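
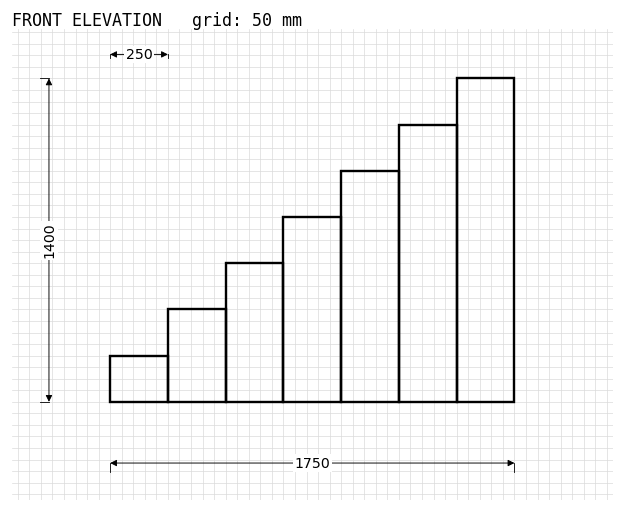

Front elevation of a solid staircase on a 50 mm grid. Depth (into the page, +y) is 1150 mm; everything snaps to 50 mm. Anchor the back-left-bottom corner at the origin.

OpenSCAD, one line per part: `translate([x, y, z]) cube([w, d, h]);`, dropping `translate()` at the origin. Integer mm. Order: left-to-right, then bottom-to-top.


cube([250, 1150, 200]);
translate([250, 0, 0]) cube([250, 1150, 400]);
translate([500, 0, 0]) cube([250, 1150, 600]);
translate([750, 0, 0]) cube([250, 1150, 800]);
translate([1000, 0, 0]) cube([250, 1150, 1000]);
translate([1250, 0, 0]) cube([250, 1150, 1200]);
translate([1500, 0, 0]) cube([250, 1150, 1400]);


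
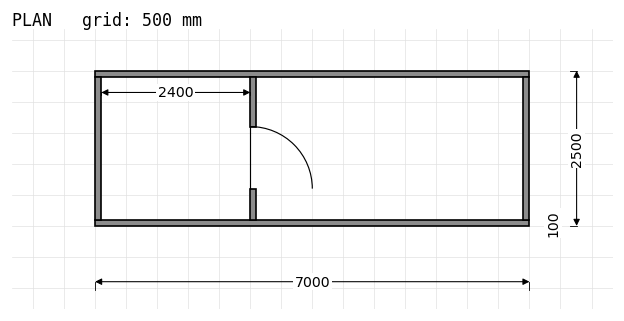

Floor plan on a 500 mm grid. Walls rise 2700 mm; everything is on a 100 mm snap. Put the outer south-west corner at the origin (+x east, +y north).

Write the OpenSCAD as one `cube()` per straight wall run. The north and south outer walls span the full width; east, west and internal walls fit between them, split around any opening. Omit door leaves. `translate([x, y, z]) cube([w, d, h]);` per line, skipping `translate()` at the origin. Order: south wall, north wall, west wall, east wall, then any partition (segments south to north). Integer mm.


cube([7000, 100, 2700]);
translate([0, 2400, 0]) cube([7000, 100, 2700]);
translate([0, 100, 0]) cube([100, 2300, 2700]);
translate([6900, 100, 0]) cube([100, 2300, 2700]);
translate([2500, 100, 0]) cube([100, 500, 2700]);
translate([2500, 1600, 0]) cube([100, 800, 2700]);


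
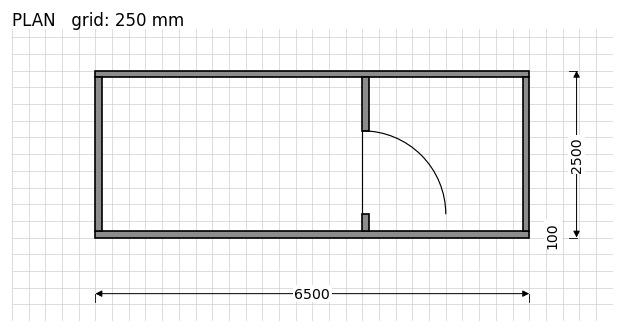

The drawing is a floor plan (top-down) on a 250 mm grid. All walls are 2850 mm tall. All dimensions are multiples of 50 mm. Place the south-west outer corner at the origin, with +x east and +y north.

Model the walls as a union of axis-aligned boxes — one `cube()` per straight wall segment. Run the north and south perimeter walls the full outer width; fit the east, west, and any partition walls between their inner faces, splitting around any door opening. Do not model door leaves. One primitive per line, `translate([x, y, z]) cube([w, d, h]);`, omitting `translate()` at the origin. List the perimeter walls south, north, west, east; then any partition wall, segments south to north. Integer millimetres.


cube([6500, 100, 2850]);
translate([0, 2400, 0]) cube([6500, 100, 2850]);
translate([0, 100, 0]) cube([100, 2300, 2850]);
translate([6400, 100, 0]) cube([100, 2300, 2850]);
translate([4000, 100, 0]) cube([100, 250, 2850]);
translate([4000, 1600, 0]) cube([100, 800, 2850]);


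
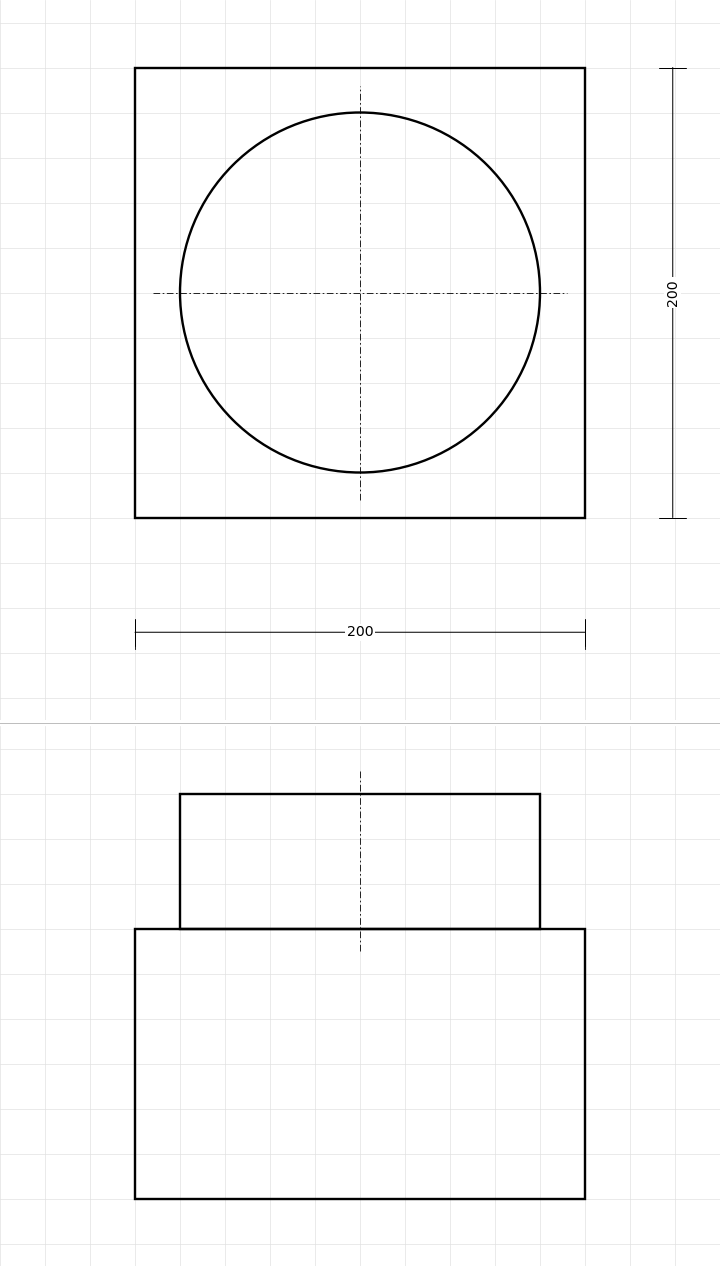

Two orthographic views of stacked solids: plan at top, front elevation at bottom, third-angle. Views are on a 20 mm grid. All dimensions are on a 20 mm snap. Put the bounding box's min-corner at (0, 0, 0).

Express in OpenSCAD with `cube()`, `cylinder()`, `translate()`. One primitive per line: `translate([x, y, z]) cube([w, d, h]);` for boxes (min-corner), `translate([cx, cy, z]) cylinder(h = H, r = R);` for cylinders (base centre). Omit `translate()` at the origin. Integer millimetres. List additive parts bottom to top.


cube([200, 200, 120]);
translate([100, 100, 120]) cylinder(h = 60, r = 80);


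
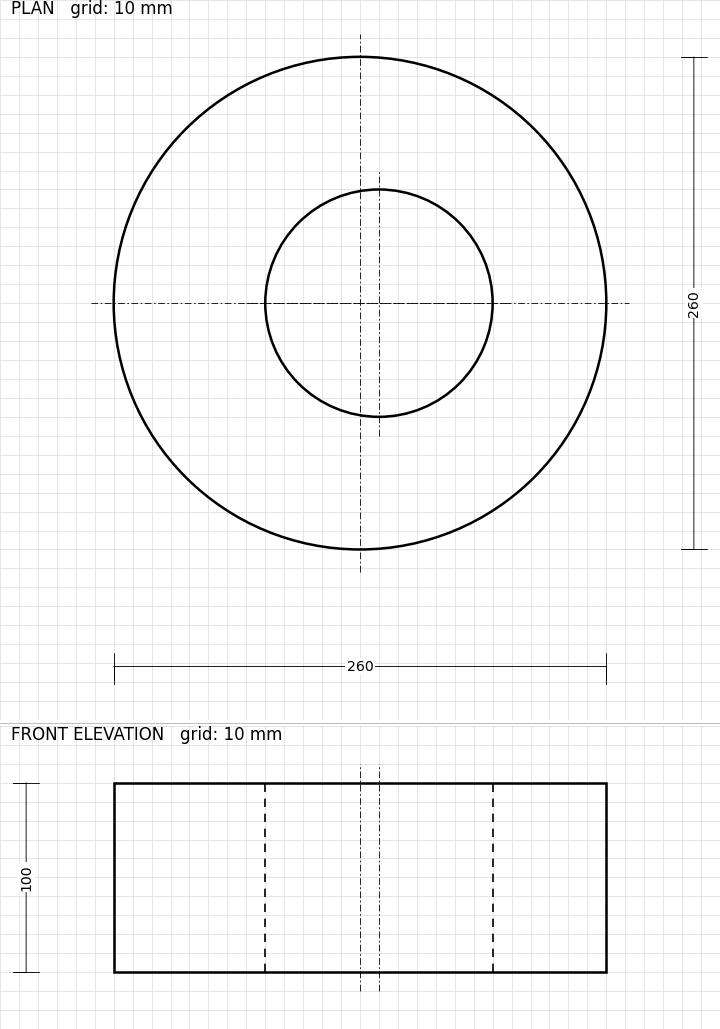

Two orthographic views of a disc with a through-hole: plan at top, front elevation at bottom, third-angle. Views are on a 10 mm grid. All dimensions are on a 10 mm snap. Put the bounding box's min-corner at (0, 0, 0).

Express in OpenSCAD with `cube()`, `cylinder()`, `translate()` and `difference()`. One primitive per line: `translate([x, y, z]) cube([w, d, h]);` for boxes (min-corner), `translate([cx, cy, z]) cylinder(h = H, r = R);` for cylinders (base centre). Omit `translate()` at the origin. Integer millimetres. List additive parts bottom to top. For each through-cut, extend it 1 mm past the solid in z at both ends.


difference() {
  translate([130, 130, 0]) cylinder(h = 100, r = 130);
  translate([140, 130, -1]) cylinder(h = 102, r = 60);
}


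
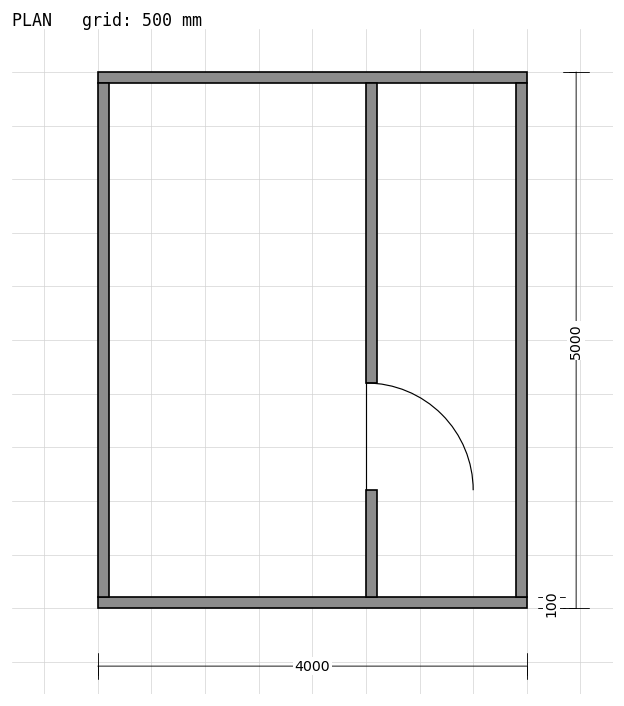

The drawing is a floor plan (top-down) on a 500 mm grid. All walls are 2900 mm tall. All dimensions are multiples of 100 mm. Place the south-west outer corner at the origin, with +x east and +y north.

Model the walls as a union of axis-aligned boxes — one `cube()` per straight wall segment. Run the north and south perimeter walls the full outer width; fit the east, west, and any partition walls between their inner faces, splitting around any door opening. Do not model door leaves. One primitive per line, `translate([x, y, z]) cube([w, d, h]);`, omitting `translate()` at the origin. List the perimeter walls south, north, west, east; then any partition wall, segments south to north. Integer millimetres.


cube([4000, 100, 2900]);
translate([0, 4900, 0]) cube([4000, 100, 2900]);
translate([0, 100, 0]) cube([100, 4800, 2900]);
translate([3900, 100, 0]) cube([100, 4800, 2900]);
translate([2500, 100, 0]) cube([100, 1000, 2900]);
translate([2500, 2100, 0]) cube([100, 2800, 2900]);


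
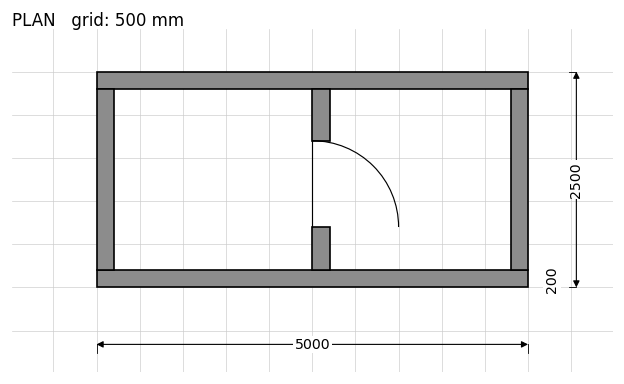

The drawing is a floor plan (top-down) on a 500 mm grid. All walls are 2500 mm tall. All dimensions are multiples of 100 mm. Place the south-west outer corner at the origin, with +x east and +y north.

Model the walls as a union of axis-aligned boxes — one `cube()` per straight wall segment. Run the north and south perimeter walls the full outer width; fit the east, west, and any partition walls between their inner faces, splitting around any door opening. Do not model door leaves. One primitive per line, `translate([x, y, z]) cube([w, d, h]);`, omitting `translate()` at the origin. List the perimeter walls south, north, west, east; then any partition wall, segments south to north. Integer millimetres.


cube([5000, 200, 2500]);
translate([0, 2300, 0]) cube([5000, 200, 2500]);
translate([0, 200, 0]) cube([200, 2100, 2500]);
translate([4800, 200, 0]) cube([200, 2100, 2500]);
translate([2500, 200, 0]) cube([200, 500, 2500]);
translate([2500, 1700, 0]) cube([200, 600, 2500]);


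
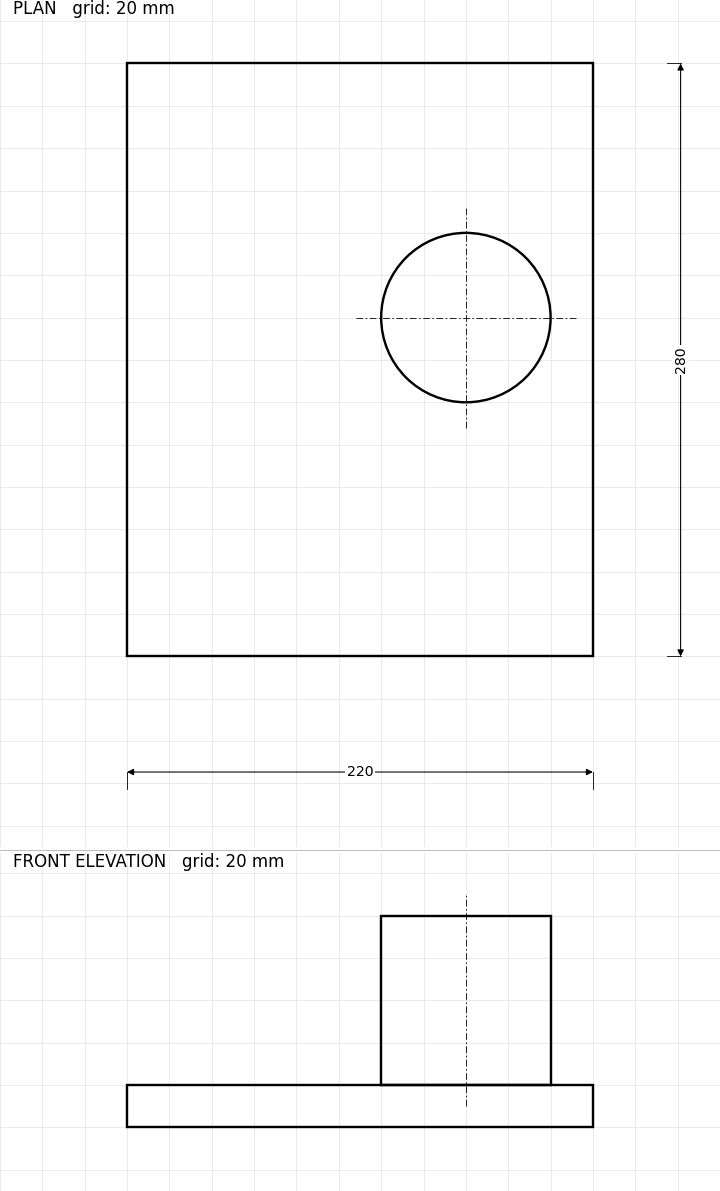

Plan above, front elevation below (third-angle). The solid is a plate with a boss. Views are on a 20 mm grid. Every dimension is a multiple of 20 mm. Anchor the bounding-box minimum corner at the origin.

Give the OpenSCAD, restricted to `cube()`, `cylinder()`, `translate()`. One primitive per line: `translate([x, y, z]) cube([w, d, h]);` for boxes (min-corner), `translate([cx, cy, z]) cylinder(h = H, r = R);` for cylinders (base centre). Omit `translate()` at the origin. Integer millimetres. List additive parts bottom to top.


cube([220, 280, 20]);
translate([160, 160, 20]) cylinder(h = 80, r = 40);


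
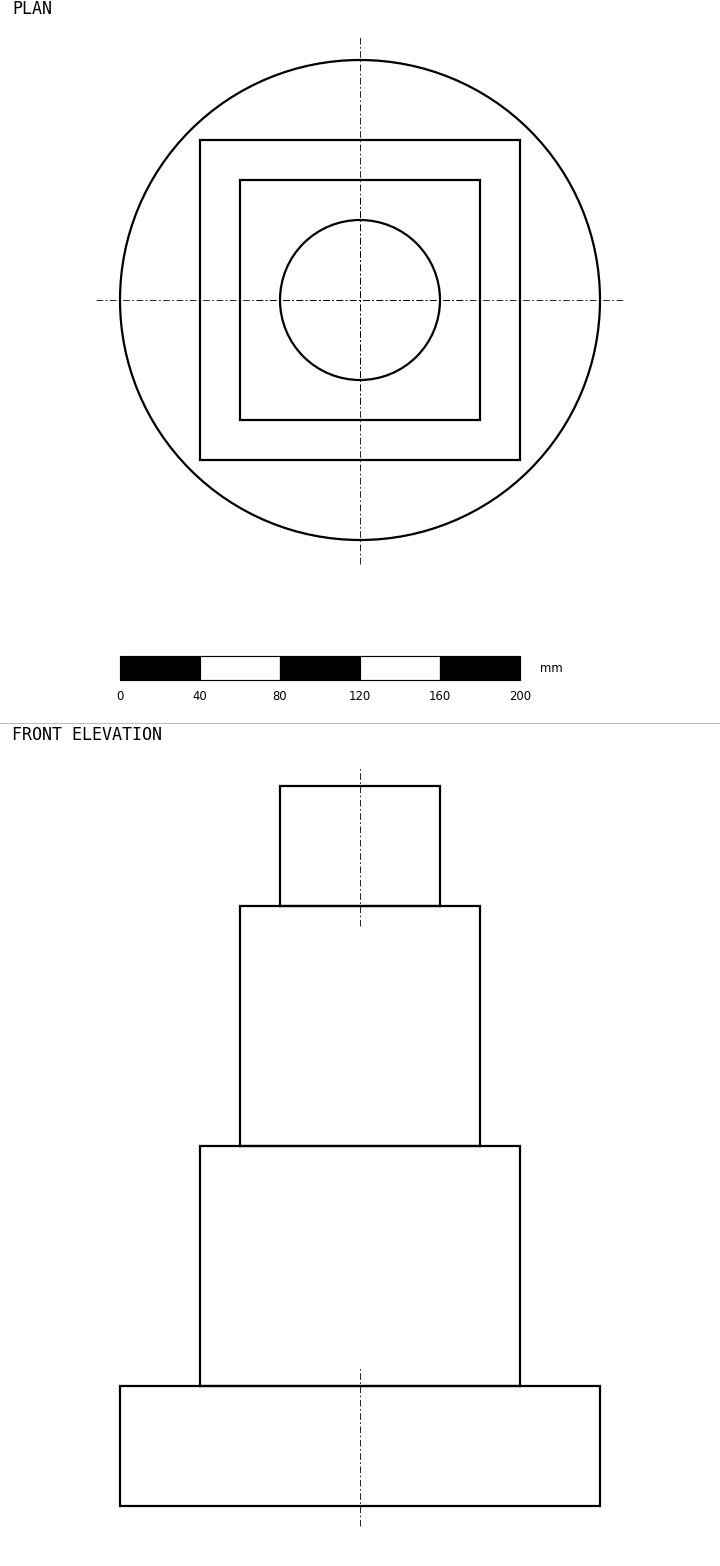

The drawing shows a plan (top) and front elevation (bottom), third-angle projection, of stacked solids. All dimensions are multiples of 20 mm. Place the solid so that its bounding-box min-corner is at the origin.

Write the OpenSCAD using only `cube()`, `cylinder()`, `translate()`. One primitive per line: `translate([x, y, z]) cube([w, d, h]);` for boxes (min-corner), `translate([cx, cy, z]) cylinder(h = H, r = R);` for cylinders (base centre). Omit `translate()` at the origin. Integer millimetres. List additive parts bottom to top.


translate([120, 120, 0]) cylinder(h = 60, r = 120);
translate([40, 40, 60]) cube([160, 160, 120]);
translate([60, 60, 180]) cube([120, 120, 120]);
translate([120, 120, 300]) cylinder(h = 60, r = 40);


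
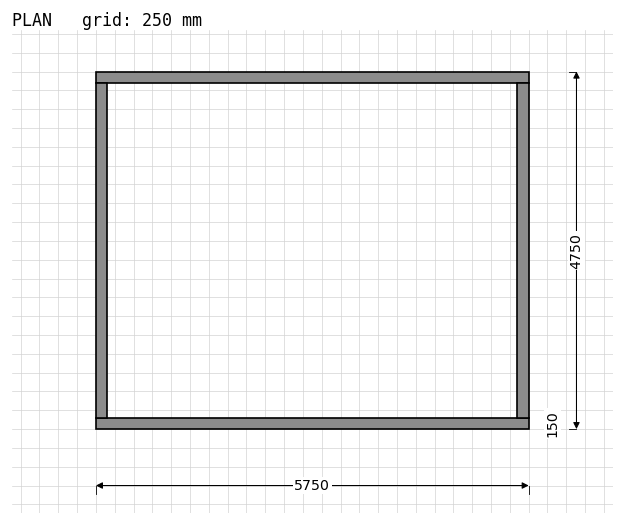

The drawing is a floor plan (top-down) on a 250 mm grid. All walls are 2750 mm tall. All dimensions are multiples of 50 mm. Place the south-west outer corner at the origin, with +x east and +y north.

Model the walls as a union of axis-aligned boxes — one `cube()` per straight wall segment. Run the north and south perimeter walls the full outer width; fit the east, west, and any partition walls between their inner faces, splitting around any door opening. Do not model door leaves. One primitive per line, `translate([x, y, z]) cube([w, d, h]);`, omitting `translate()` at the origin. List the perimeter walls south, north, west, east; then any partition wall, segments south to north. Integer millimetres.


cube([5750, 150, 2750]);
translate([0, 4600, 0]) cube([5750, 150, 2750]);
translate([0, 150, 0]) cube([150, 4450, 2750]);
translate([5600, 150, 0]) cube([150, 4450, 2750]);


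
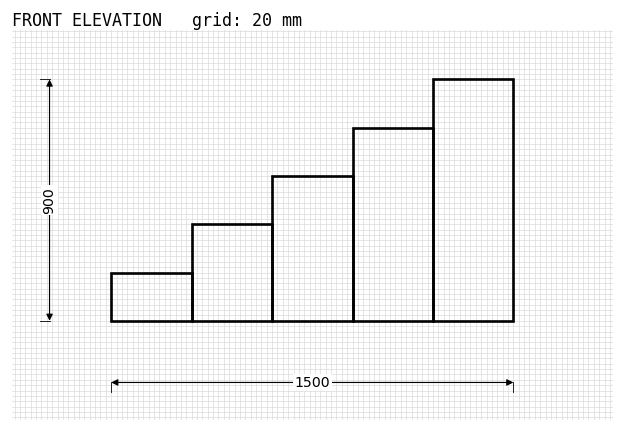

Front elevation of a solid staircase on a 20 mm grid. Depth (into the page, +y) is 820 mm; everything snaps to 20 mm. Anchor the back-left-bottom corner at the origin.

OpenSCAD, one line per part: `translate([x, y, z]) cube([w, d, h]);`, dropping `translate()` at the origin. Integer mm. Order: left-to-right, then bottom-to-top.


cube([300, 820, 180]);
translate([300, 0, 0]) cube([300, 820, 360]);
translate([600, 0, 0]) cube([300, 820, 540]);
translate([900, 0, 0]) cube([300, 820, 720]);
translate([1200, 0, 0]) cube([300, 820, 900]);


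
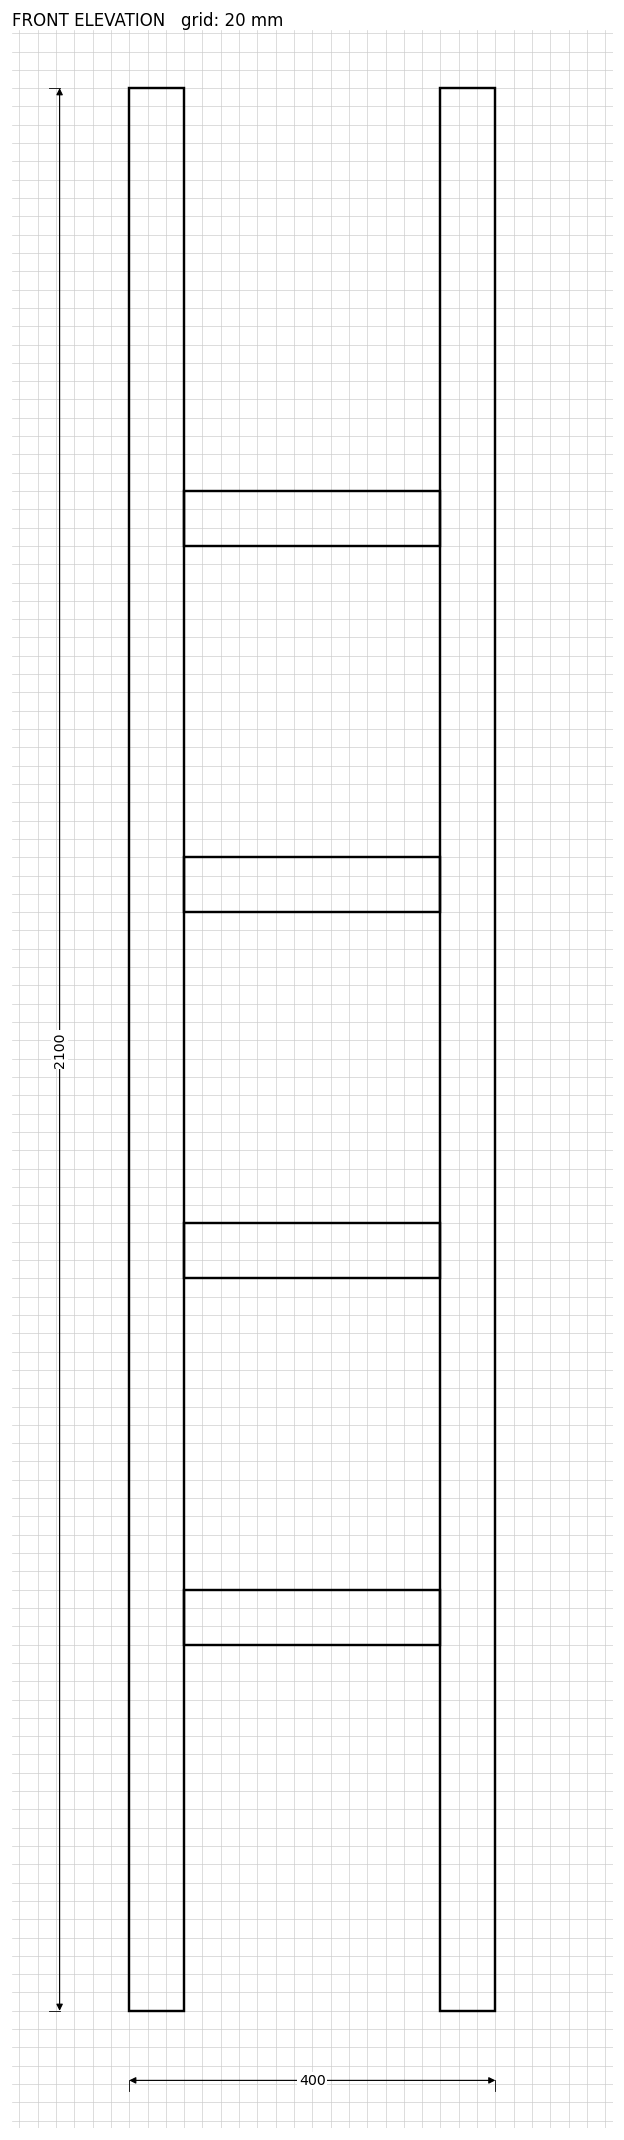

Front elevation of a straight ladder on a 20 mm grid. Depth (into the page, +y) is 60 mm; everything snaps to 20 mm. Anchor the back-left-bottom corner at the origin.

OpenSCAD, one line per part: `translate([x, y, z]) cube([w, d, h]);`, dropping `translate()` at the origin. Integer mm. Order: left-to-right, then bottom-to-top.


cube([60, 60, 2100]);
translate([60, 0, 400]) cube([280, 60, 60]);
translate([60, 0, 800]) cube([280, 60, 60]);
translate([60, 0, 1200]) cube([280, 60, 60]);
translate([60, 0, 1600]) cube([280, 60, 60]);
translate([340, 0, 0]) cube([60, 60, 2100]);


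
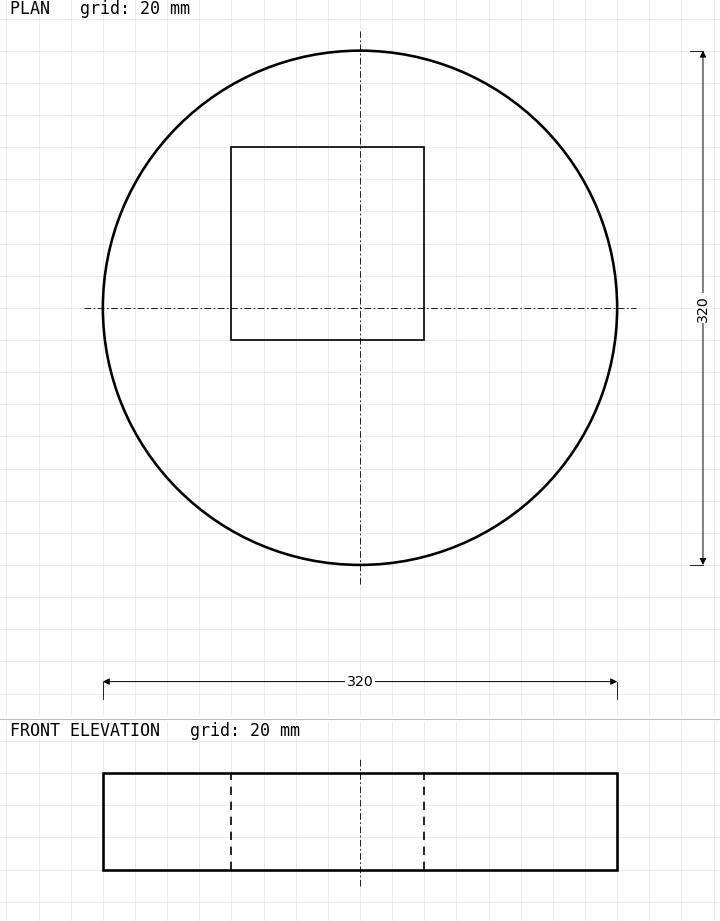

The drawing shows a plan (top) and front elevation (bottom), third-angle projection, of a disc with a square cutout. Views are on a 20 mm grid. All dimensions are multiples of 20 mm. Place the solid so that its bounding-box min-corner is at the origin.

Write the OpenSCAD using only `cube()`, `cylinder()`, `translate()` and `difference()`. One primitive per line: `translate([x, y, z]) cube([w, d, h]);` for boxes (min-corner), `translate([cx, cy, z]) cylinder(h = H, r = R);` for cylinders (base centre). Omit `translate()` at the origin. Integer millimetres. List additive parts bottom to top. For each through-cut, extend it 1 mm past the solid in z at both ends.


difference() {
  translate([160, 160, 0]) cylinder(h = 60, r = 160);
  translate([80, 140, -1]) cube([120, 120, 62]);
}


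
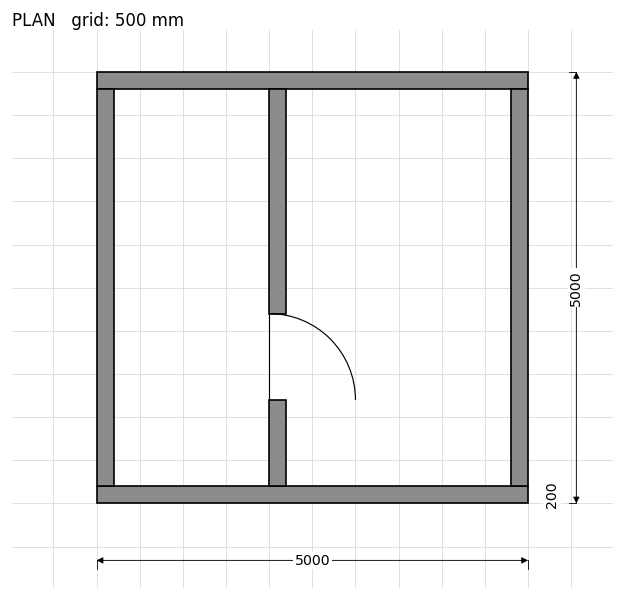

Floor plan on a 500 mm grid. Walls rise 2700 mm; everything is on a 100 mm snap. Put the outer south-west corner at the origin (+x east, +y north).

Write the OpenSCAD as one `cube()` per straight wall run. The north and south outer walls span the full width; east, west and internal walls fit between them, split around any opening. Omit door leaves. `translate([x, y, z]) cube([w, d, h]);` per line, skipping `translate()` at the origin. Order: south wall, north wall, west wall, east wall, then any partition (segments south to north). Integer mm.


cube([5000, 200, 2700]);
translate([0, 4800, 0]) cube([5000, 200, 2700]);
translate([0, 200, 0]) cube([200, 4600, 2700]);
translate([4800, 200, 0]) cube([200, 4600, 2700]);
translate([2000, 200, 0]) cube([200, 1000, 2700]);
translate([2000, 2200, 0]) cube([200, 2600, 2700]);


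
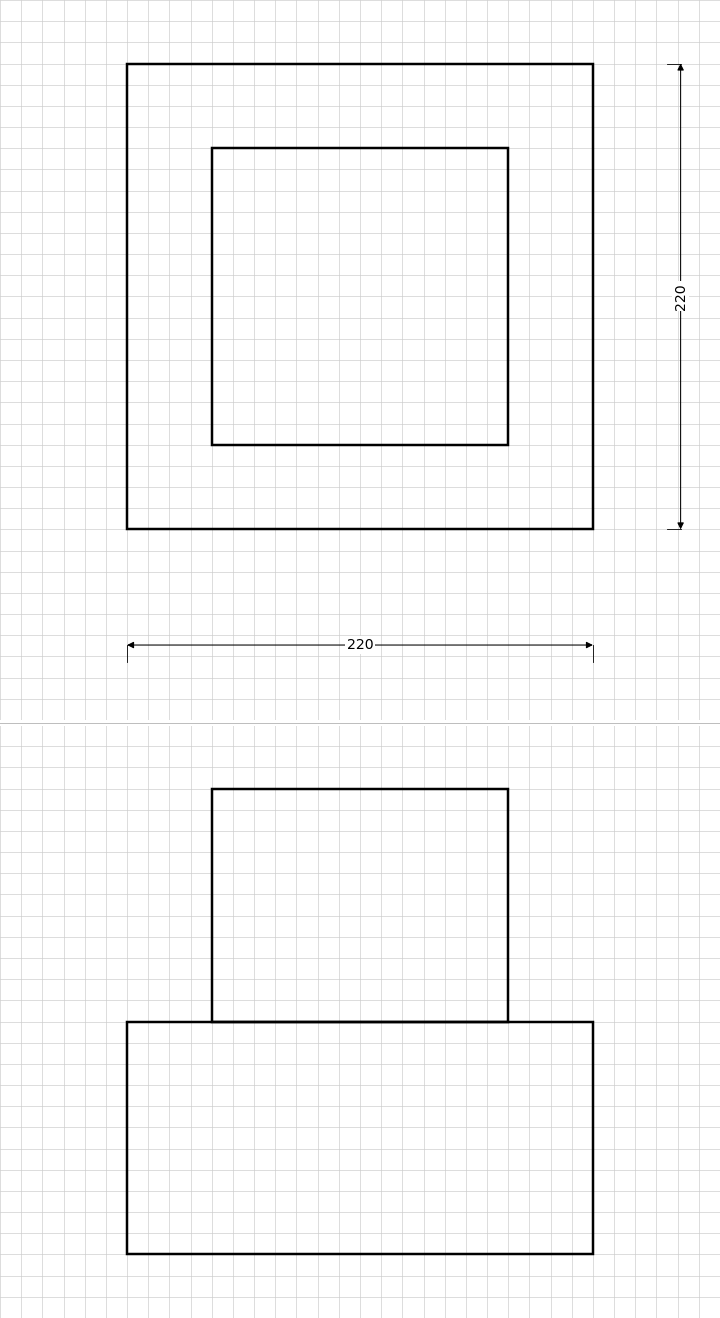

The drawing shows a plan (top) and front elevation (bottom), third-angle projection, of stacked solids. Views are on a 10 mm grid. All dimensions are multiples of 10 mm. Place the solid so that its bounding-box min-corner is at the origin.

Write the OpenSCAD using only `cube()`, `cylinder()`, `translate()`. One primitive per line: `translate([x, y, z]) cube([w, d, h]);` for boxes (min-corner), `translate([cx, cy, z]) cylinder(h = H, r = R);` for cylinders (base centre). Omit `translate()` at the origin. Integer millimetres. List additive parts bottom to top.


cube([220, 220, 110]);
translate([40, 40, 110]) cube([140, 140, 110]);


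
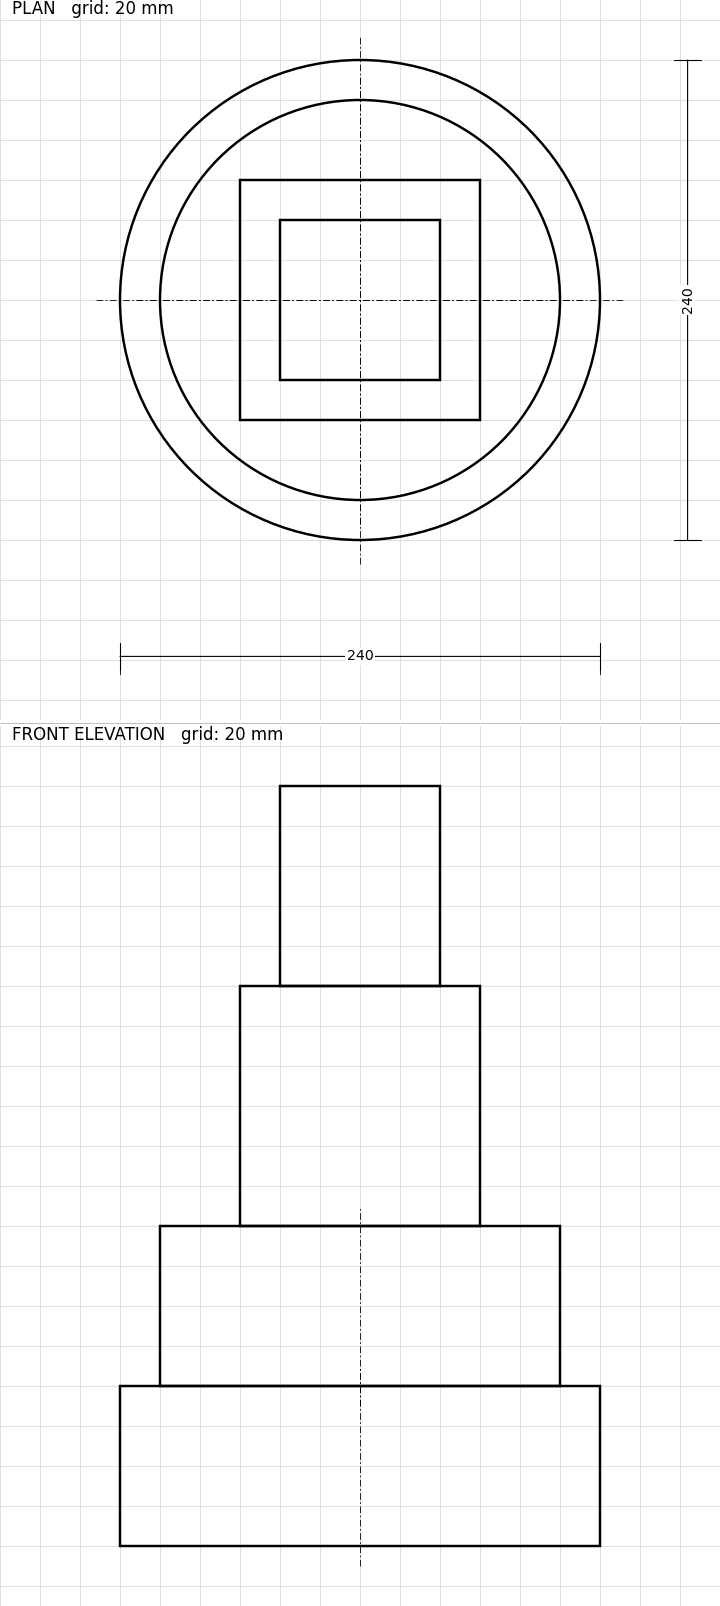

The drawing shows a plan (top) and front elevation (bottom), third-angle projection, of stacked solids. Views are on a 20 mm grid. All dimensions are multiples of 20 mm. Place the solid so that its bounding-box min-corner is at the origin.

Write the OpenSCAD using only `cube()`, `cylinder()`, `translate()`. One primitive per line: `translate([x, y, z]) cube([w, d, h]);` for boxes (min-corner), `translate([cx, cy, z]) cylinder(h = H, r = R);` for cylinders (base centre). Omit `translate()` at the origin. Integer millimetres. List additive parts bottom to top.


translate([120, 120, 0]) cylinder(h = 80, r = 120);
translate([120, 120, 80]) cylinder(h = 80, r = 100);
translate([60, 60, 160]) cube([120, 120, 120]);
translate([80, 80, 280]) cube([80, 80, 100]);


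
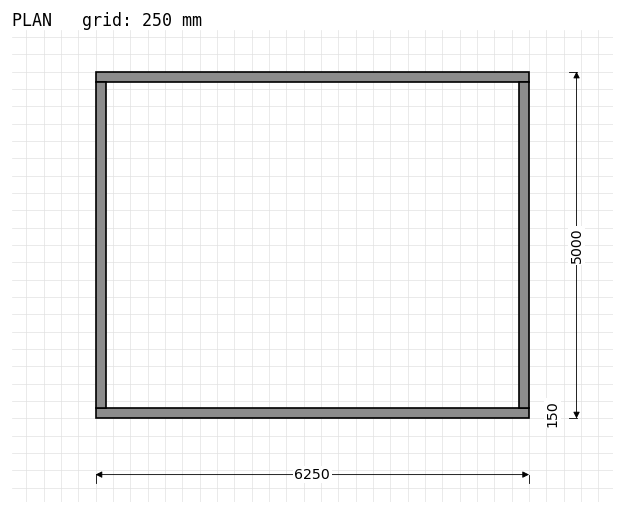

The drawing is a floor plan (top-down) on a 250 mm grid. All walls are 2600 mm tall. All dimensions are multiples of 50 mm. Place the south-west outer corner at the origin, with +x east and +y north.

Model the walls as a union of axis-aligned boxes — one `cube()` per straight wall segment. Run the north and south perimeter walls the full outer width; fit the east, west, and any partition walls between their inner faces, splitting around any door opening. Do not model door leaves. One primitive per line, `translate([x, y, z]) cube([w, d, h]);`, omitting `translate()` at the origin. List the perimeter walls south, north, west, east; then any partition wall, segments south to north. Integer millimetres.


cube([6250, 150, 2600]);
translate([0, 4850, 0]) cube([6250, 150, 2600]);
translate([0, 150, 0]) cube([150, 4700, 2600]);
translate([6100, 150, 0]) cube([150, 4700, 2600]);


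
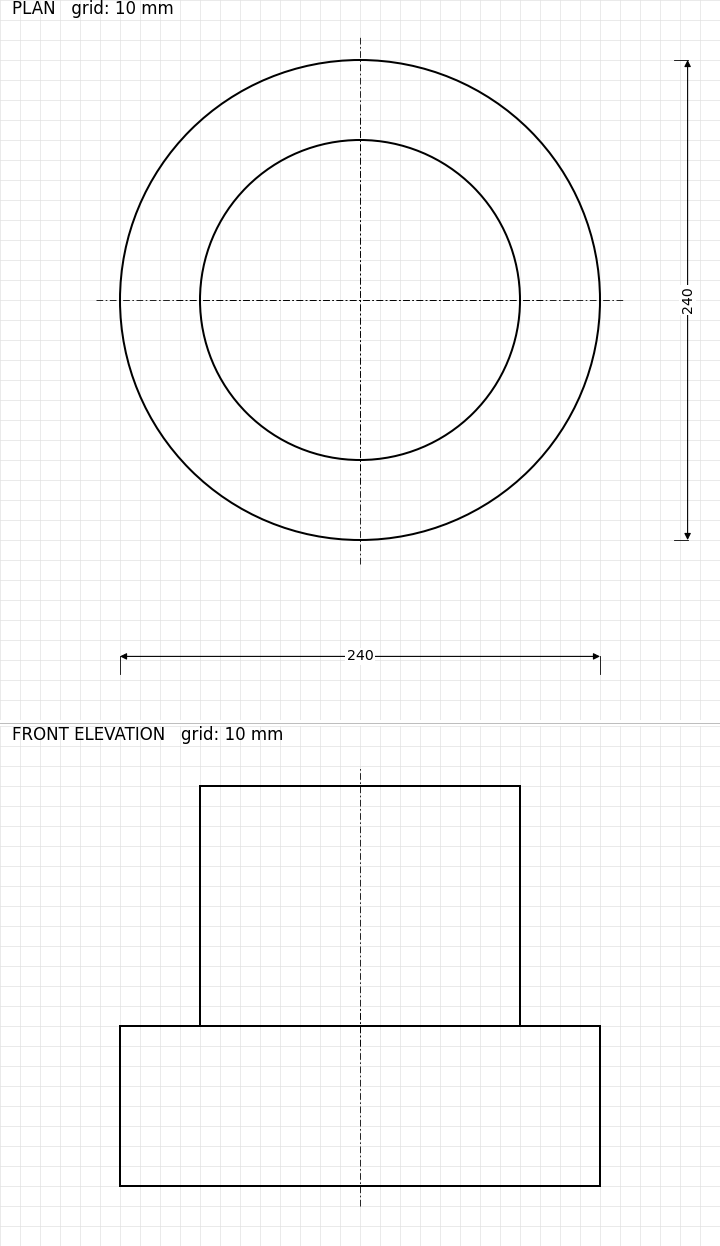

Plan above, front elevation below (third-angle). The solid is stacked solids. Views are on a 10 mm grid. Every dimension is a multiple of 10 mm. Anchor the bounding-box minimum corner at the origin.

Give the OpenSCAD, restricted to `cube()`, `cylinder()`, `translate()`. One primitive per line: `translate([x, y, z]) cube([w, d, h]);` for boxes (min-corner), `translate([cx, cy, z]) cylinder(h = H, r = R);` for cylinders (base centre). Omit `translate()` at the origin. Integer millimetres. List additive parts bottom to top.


translate([120, 120, 0]) cylinder(h = 80, r = 120);
translate([120, 120, 80]) cylinder(h = 120, r = 80);


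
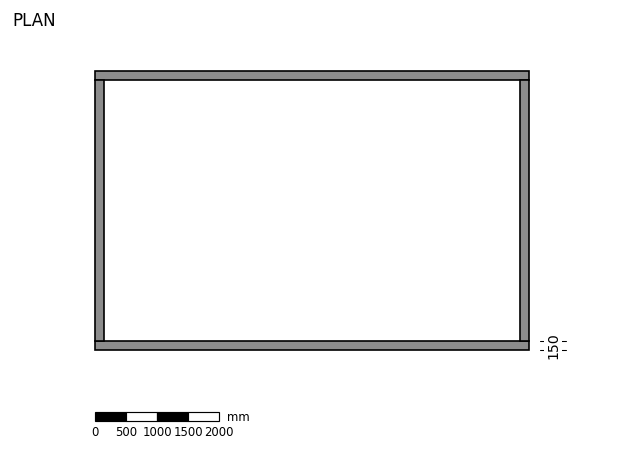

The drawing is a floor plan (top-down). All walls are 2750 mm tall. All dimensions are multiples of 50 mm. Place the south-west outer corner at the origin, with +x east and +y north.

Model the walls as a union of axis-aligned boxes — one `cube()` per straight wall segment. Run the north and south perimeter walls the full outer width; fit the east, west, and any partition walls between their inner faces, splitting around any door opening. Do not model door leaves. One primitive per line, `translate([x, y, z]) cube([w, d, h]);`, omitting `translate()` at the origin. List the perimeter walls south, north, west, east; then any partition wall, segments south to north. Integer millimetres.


cube([7000, 150, 2750]);
translate([0, 4350, 0]) cube([7000, 150, 2750]);
translate([0, 150, 0]) cube([150, 4200, 2750]);
translate([6850, 150, 0]) cube([150, 4200, 2750]);


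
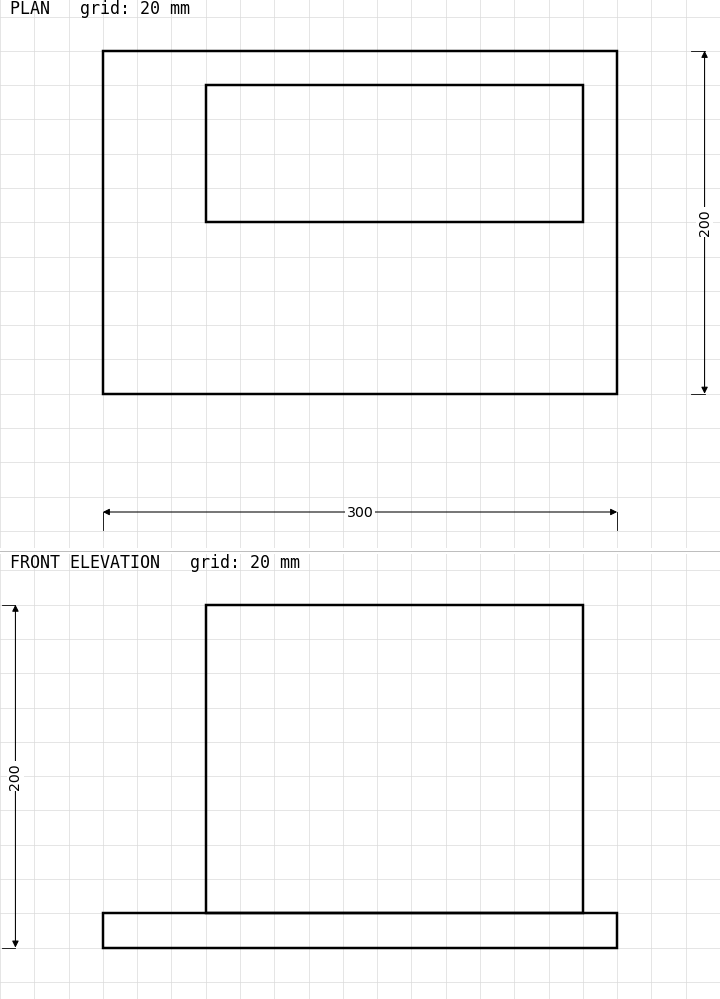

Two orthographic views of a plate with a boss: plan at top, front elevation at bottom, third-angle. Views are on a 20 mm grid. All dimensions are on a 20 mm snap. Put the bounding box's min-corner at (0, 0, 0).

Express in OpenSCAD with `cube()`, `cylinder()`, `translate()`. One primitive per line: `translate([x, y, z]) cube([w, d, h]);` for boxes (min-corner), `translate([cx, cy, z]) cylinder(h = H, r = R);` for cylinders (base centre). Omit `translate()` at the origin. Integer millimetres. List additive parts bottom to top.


cube([300, 200, 20]);
translate([60, 100, 20]) cube([220, 80, 180]);


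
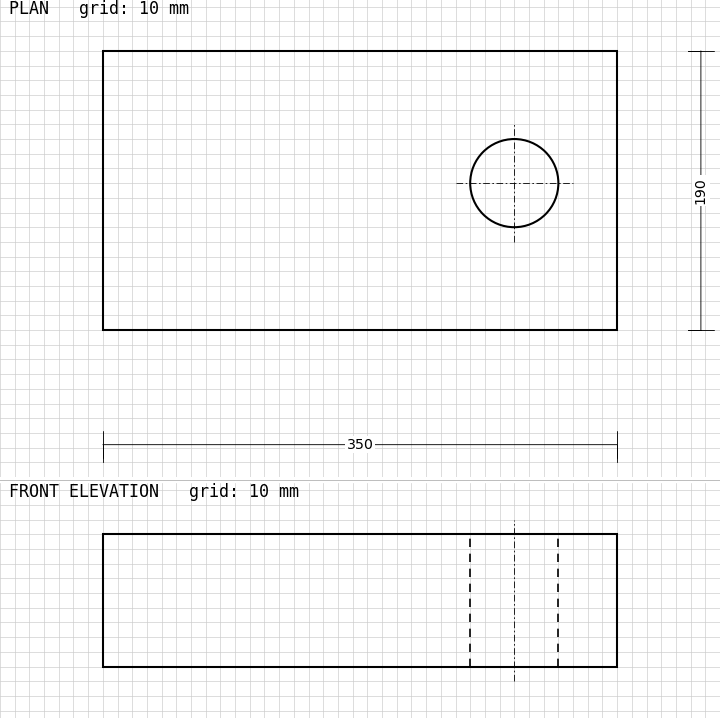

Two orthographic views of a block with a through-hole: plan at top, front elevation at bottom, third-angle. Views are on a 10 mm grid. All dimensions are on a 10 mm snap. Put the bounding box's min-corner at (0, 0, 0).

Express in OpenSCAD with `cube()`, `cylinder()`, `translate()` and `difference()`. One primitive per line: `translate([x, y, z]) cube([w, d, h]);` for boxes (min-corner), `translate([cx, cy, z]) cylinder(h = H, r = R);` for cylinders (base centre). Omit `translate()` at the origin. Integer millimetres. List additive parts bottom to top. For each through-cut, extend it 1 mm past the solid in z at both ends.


difference() {
  cube([350, 190, 90]);
  translate([280, 100, -1]) cylinder(h = 92, r = 30);
}


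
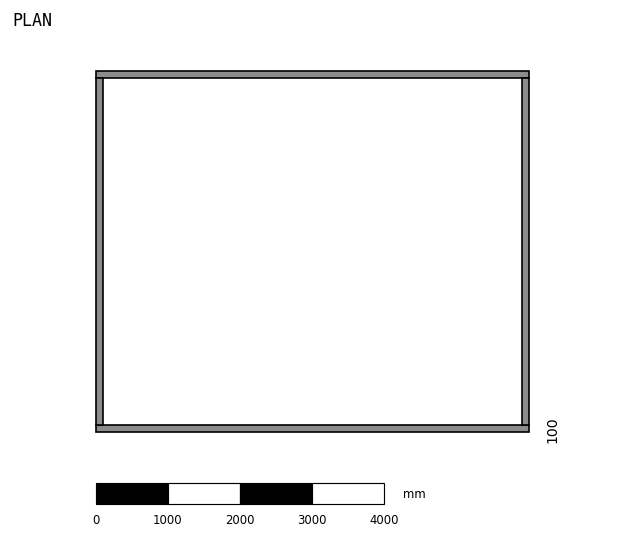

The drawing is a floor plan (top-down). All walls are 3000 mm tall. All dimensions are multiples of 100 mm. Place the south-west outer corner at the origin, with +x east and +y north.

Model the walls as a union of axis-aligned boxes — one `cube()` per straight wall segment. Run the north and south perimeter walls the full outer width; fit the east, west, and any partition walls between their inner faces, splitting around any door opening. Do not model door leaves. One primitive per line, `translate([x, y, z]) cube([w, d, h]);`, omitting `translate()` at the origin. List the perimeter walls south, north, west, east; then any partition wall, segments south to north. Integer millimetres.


cube([6000, 100, 3000]);
translate([0, 4900, 0]) cube([6000, 100, 3000]);
translate([0, 100, 0]) cube([100, 4800, 3000]);
translate([5900, 100, 0]) cube([100, 4800, 3000]);


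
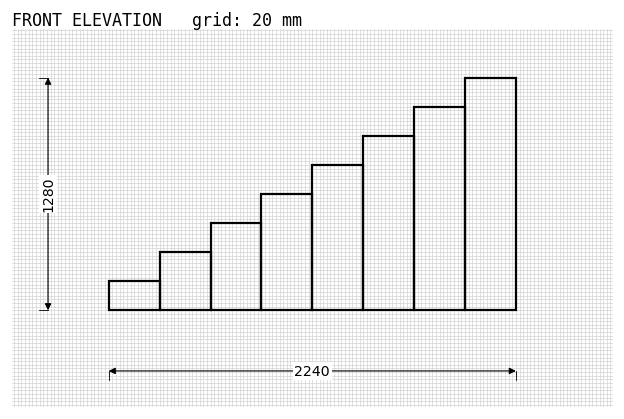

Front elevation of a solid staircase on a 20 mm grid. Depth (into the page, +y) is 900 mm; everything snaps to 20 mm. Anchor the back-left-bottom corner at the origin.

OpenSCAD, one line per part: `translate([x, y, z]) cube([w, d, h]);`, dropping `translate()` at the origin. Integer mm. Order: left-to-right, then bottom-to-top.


cube([280, 900, 160]);
translate([280, 0, 0]) cube([280, 900, 320]);
translate([560, 0, 0]) cube([280, 900, 480]);
translate([840, 0, 0]) cube([280, 900, 640]);
translate([1120, 0, 0]) cube([280, 900, 800]);
translate([1400, 0, 0]) cube([280, 900, 960]);
translate([1680, 0, 0]) cube([280, 900, 1120]);
translate([1960, 0, 0]) cube([280, 900, 1280]);


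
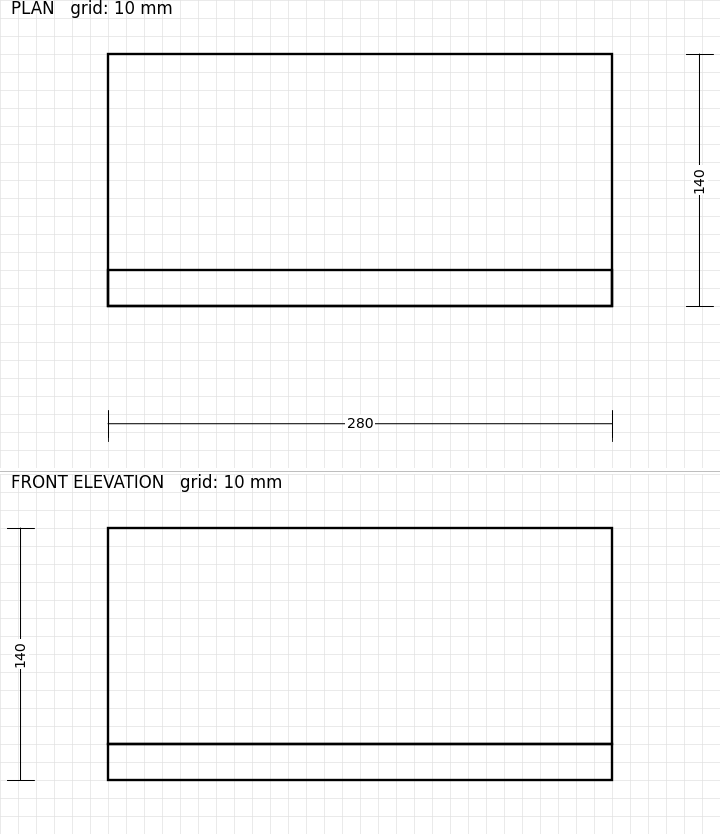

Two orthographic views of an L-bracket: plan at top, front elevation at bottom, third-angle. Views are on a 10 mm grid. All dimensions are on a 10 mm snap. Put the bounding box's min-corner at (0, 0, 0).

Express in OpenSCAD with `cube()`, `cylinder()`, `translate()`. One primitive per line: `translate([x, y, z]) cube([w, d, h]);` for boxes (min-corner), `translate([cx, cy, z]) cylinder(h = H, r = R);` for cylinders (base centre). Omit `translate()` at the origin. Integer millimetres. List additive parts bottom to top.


cube([280, 140, 20]);
translate([0, 0, 20]) cube([280, 20, 120]);


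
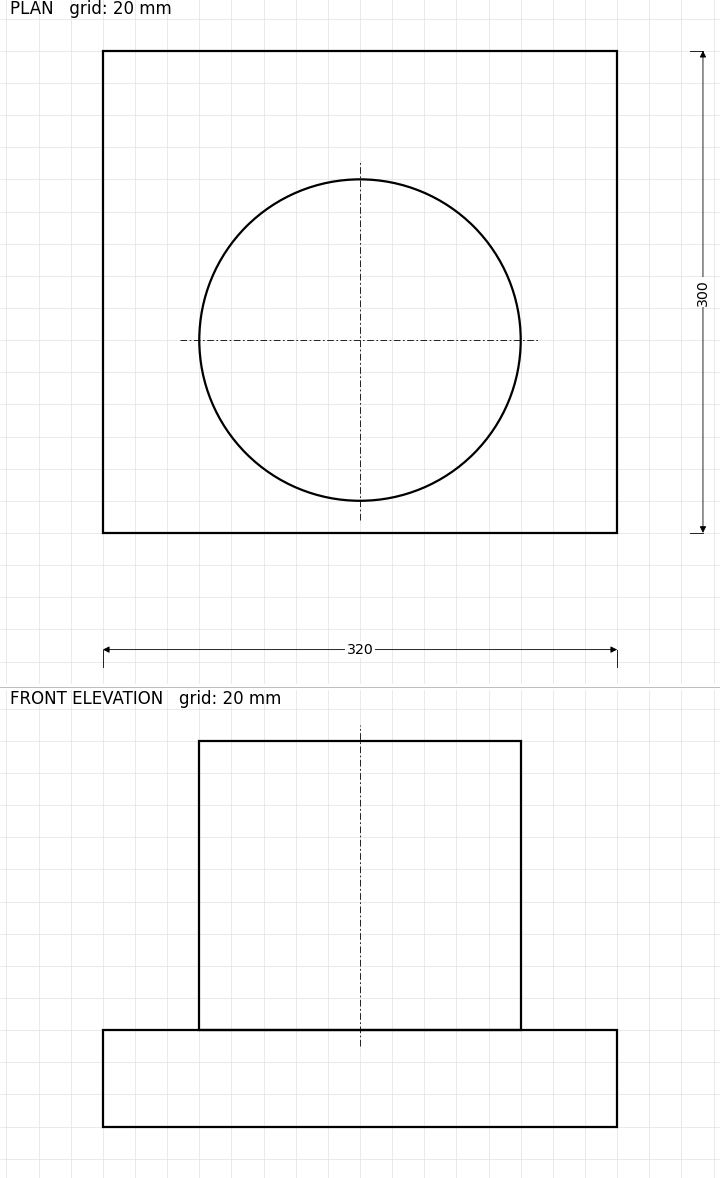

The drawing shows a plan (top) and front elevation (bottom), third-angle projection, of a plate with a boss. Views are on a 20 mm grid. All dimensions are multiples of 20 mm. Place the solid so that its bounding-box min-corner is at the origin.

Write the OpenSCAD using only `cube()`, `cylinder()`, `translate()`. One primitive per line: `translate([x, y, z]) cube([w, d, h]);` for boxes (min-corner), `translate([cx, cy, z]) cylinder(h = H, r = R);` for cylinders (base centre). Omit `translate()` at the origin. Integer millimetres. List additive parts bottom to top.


cube([320, 300, 60]);
translate([160, 120, 60]) cylinder(h = 180, r = 100);


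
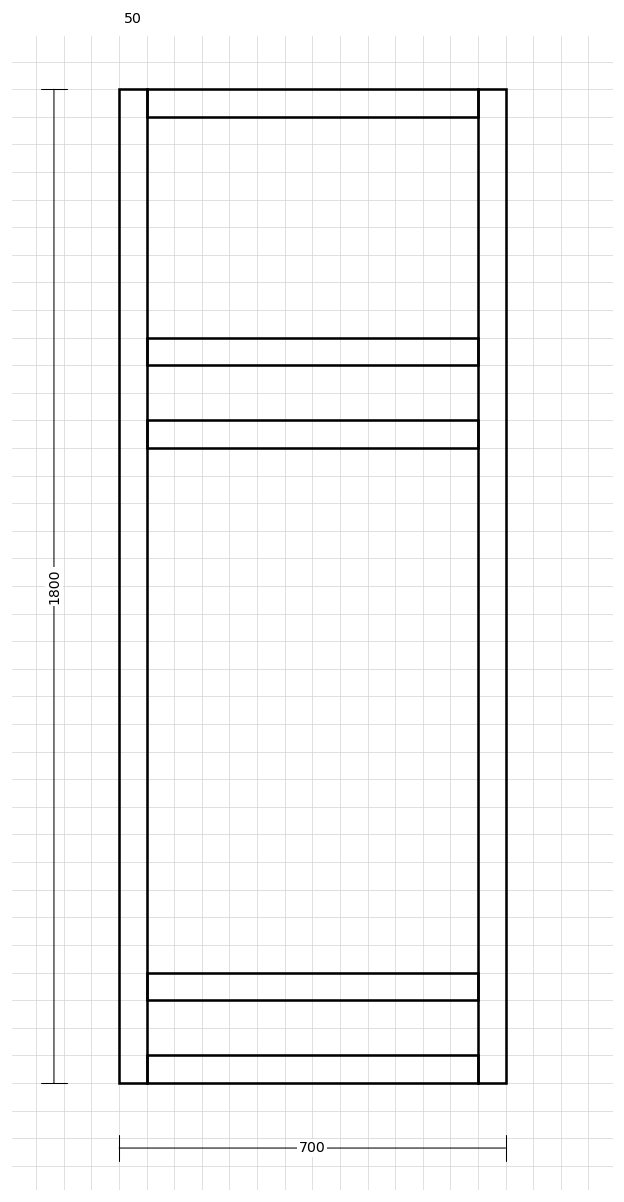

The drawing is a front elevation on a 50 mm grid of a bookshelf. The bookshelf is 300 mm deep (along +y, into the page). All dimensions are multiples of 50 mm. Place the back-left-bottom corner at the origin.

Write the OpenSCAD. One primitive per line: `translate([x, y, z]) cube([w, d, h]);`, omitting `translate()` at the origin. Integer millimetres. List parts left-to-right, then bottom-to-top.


cube([50, 300, 1800]);
translate([50, 0, 0]) cube([600, 300, 50]);
translate([50, 0, 150]) cube([600, 300, 50]);
translate([50, 0, 1150]) cube([600, 300, 50]);
translate([50, 0, 1300]) cube([600, 300, 50]);
translate([50, 0, 1750]) cube([600, 300, 50]);
translate([650, 0, 0]) cube([50, 300, 1800]);


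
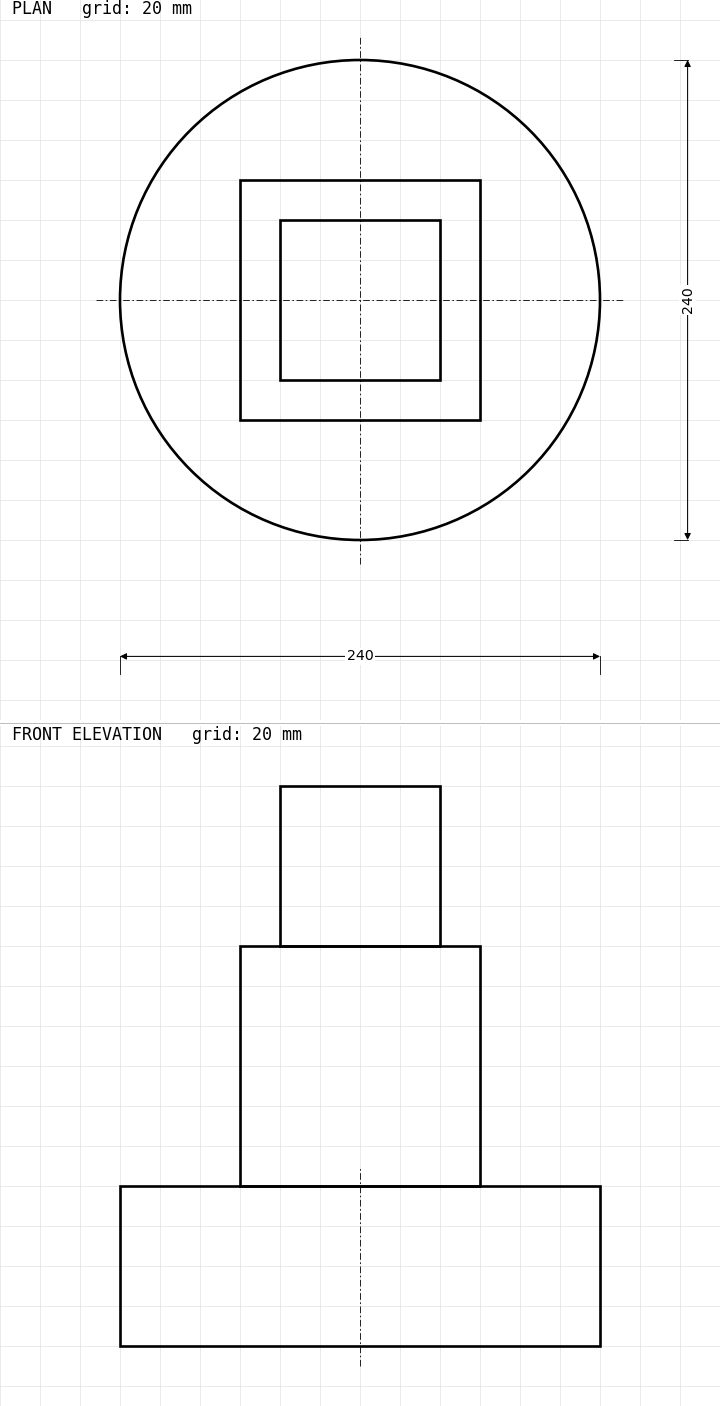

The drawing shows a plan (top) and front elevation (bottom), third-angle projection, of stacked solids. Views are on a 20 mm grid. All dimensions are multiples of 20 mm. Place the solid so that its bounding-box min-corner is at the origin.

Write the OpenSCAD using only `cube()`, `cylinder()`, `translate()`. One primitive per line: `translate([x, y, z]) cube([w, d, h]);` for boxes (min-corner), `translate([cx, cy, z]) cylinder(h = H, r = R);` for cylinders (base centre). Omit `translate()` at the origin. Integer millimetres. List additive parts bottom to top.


translate([120, 120, 0]) cylinder(h = 80, r = 120);
translate([60, 60, 80]) cube([120, 120, 120]);
translate([80, 80, 200]) cube([80, 80, 80]);


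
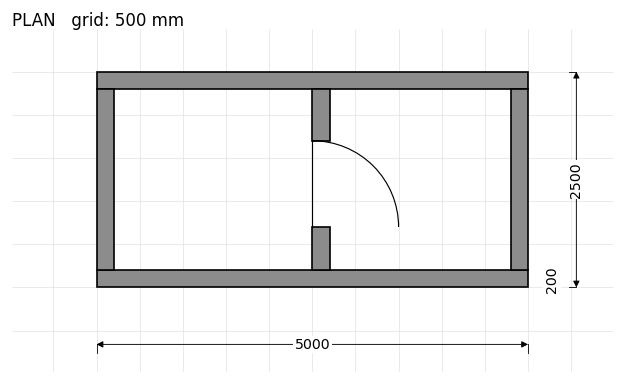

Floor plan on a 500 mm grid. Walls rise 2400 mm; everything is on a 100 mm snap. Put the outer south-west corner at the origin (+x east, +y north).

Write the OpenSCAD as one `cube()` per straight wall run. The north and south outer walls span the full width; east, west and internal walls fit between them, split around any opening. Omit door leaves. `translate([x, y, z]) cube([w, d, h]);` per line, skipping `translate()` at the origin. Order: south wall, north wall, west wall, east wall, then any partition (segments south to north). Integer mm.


cube([5000, 200, 2400]);
translate([0, 2300, 0]) cube([5000, 200, 2400]);
translate([0, 200, 0]) cube([200, 2100, 2400]);
translate([4800, 200, 0]) cube([200, 2100, 2400]);
translate([2500, 200, 0]) cube([200, 500, 2400]);
translate([2500, 1700, 0]) cube([200, 600, 2400]);


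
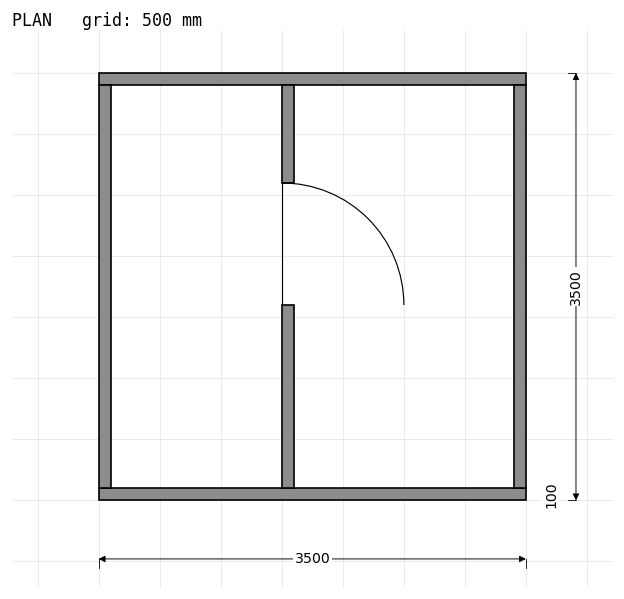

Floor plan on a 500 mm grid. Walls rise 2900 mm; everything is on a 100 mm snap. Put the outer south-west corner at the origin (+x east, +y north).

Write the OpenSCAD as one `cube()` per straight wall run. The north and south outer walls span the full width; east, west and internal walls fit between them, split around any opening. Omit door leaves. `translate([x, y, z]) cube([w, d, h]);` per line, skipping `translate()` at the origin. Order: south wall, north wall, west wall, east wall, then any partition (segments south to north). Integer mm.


cube([3500, 100, 2900]);
translate([0, 3400, 0]) cube([3500, 100, 2900]);
translate([0, 100, 0]) cube([100, 3300, 2900]);
translate([3400, 100, 0]) cube([100, 3300, 2900]);
translate([1500, 100, 0]) cube([100, 1500, 2900]);
translate([1500, 2600, 0]) cube([100, 800, 2900]);


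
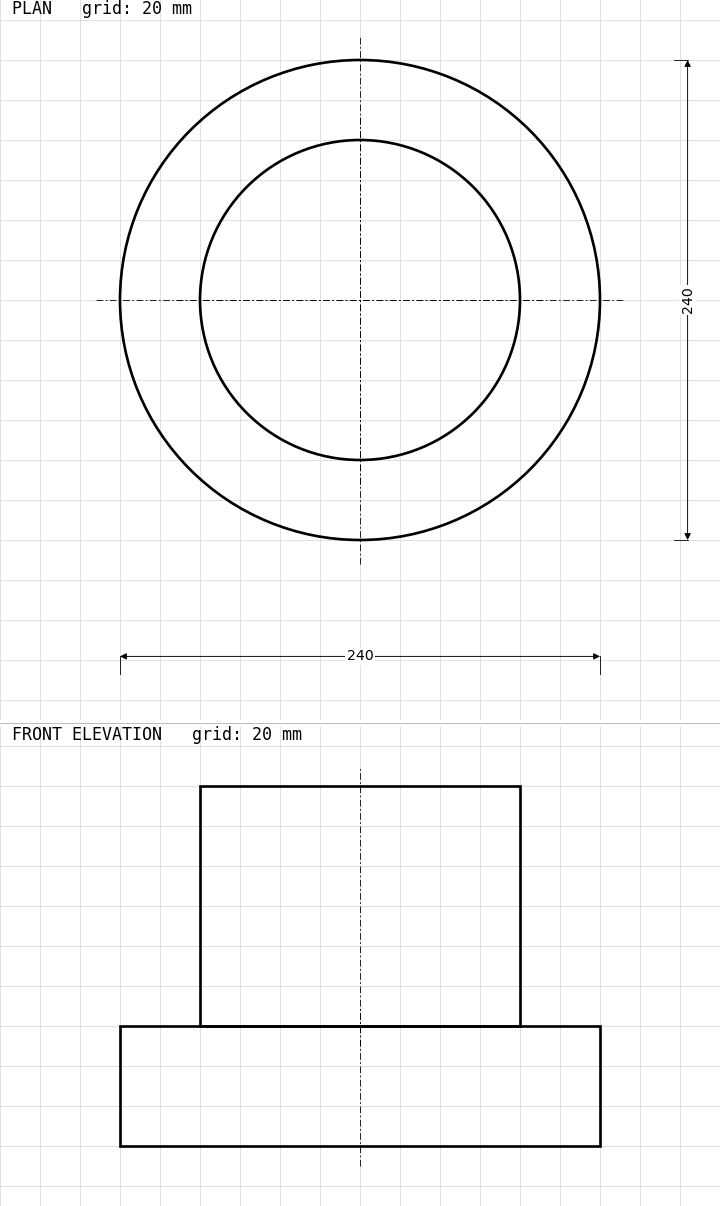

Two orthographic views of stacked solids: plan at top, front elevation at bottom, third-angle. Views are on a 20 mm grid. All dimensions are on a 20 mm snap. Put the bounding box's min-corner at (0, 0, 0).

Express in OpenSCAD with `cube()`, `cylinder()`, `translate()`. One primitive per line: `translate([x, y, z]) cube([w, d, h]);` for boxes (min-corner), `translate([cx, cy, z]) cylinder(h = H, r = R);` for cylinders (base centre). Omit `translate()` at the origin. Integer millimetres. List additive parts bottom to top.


translate([120, 120, 0]) cylinder(h = 60, r = 120);
translate([120, 120, 60]) cylinder(h = 120, r = 80);


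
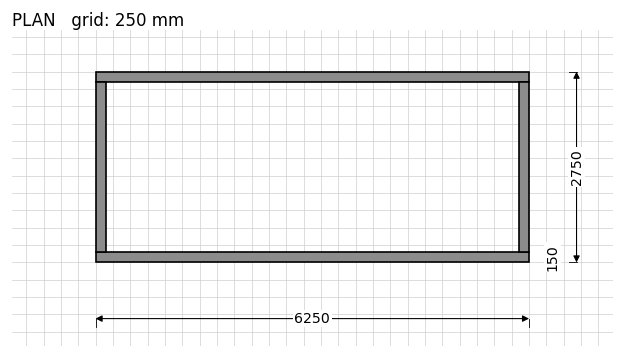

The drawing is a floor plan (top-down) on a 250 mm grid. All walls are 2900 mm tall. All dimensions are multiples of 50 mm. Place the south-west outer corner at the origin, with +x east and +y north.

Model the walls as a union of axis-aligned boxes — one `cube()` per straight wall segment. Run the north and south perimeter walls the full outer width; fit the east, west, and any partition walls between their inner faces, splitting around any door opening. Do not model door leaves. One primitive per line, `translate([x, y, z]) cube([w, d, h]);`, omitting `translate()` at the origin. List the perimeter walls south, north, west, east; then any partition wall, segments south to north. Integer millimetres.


cube([6250, 150, 2900]);
translate([0, 2600, 0]) cube([6250, 150, 2900]);
translate([0, 150, 0]) cube([150, 2450, 2900]);
translate([6100, 150, 0]) cube([150, 2450, 2900]);


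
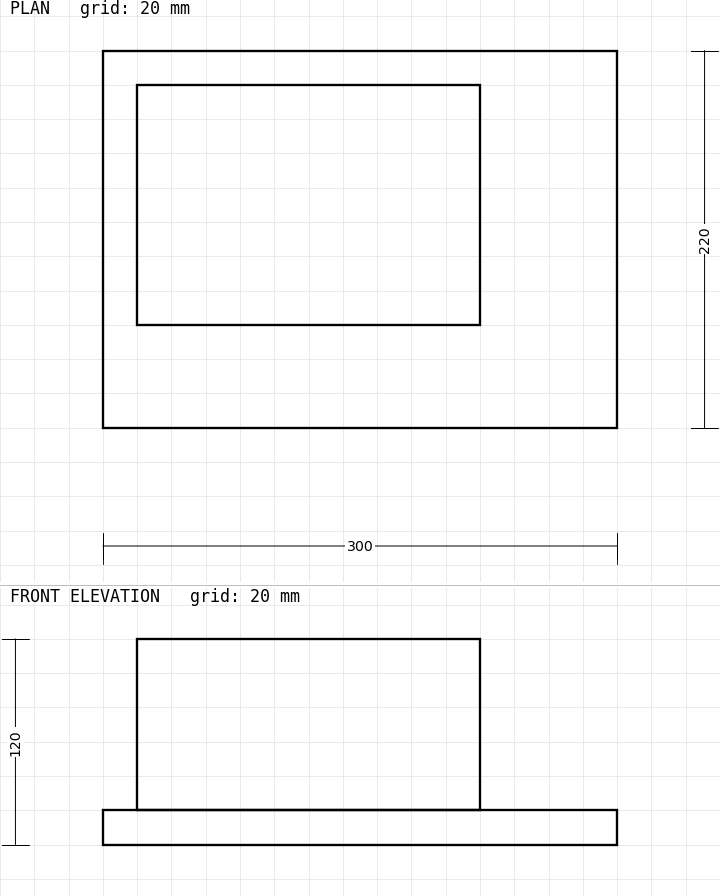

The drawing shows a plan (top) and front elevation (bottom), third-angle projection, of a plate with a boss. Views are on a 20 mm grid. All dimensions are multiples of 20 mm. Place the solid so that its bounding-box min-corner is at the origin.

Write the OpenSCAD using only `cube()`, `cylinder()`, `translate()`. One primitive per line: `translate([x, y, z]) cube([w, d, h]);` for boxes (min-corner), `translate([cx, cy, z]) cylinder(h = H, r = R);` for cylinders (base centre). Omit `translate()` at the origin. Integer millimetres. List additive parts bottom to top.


cube([300, 220, 20]);
translate([20, 60, 20]) cube([200, 140, 100]);


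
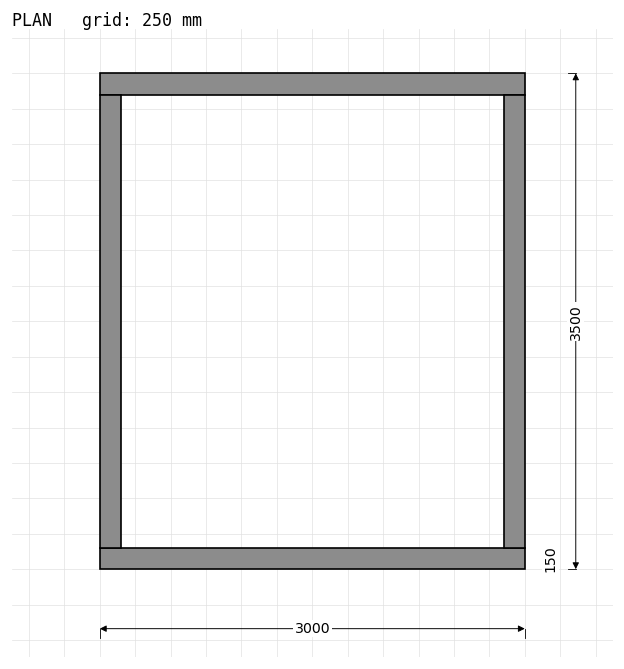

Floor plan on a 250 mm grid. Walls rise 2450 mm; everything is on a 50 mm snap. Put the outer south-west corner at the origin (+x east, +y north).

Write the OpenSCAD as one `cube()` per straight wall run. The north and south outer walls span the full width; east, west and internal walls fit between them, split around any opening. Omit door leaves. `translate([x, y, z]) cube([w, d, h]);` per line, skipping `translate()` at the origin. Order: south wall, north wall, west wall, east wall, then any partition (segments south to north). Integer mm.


cube([3000, 150, 2450]);
translate([0, 3350, 0]) cube([3000, 150, 2450]);
translate([0, 150, 0]) cube([150, 3200, 2450]);
translate([2850, 150, 0]) cube([150, 3200, 2450]);


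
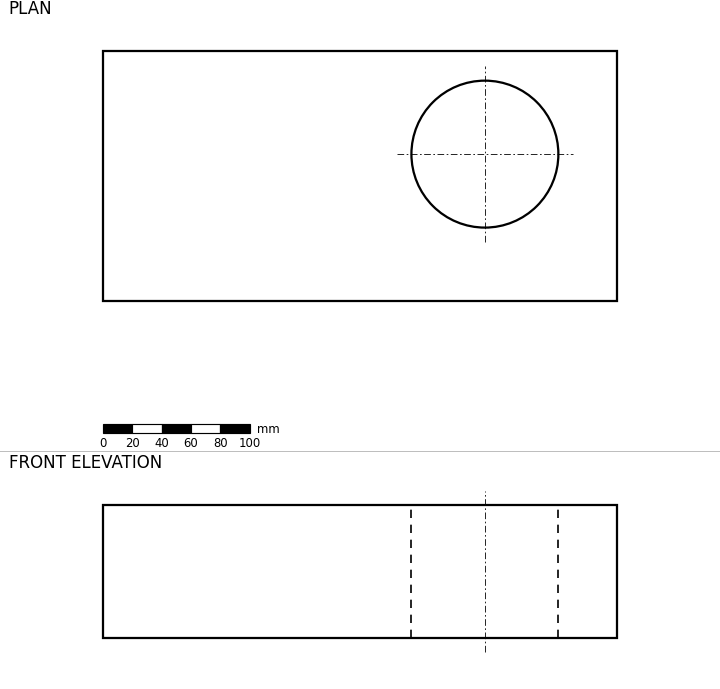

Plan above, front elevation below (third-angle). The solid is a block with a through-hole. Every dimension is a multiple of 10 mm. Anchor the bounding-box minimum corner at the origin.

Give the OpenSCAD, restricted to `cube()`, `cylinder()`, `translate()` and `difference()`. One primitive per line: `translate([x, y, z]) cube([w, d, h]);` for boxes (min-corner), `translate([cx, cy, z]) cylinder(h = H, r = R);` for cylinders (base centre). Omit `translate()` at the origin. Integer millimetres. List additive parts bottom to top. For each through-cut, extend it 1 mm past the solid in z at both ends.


difference() {
  cube([350, 170, 90]);
  translate([260, 100, -1]) cylinder(h = 92, r = 50);
}


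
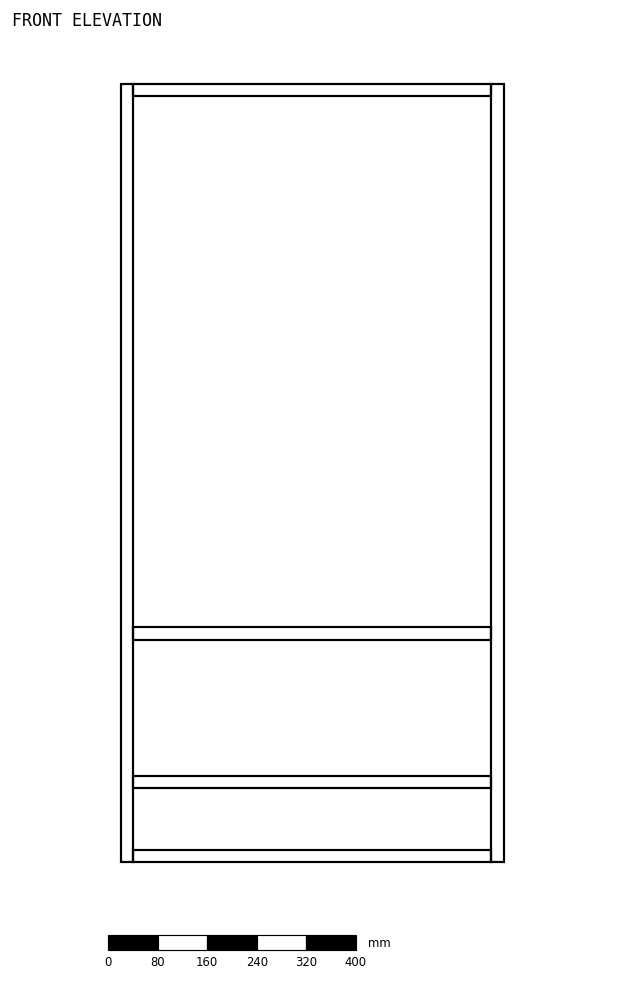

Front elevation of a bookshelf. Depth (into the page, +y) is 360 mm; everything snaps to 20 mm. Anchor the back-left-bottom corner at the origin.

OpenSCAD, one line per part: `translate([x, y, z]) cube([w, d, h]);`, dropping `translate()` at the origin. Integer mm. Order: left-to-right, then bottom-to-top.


cube([20, 360, 1260]);
translate([20, 0, 0]) cube([580, 360, 20]);
translate([20, 0, 120]) cube([580, 360, 20]);
translate([20, 0, 360]) cube([580, 360, 20]);
translate([20, 0, 1240]) cube([580, 360, 20]);
translate([600, 0, 0]) cube([20, 360, 1260]);


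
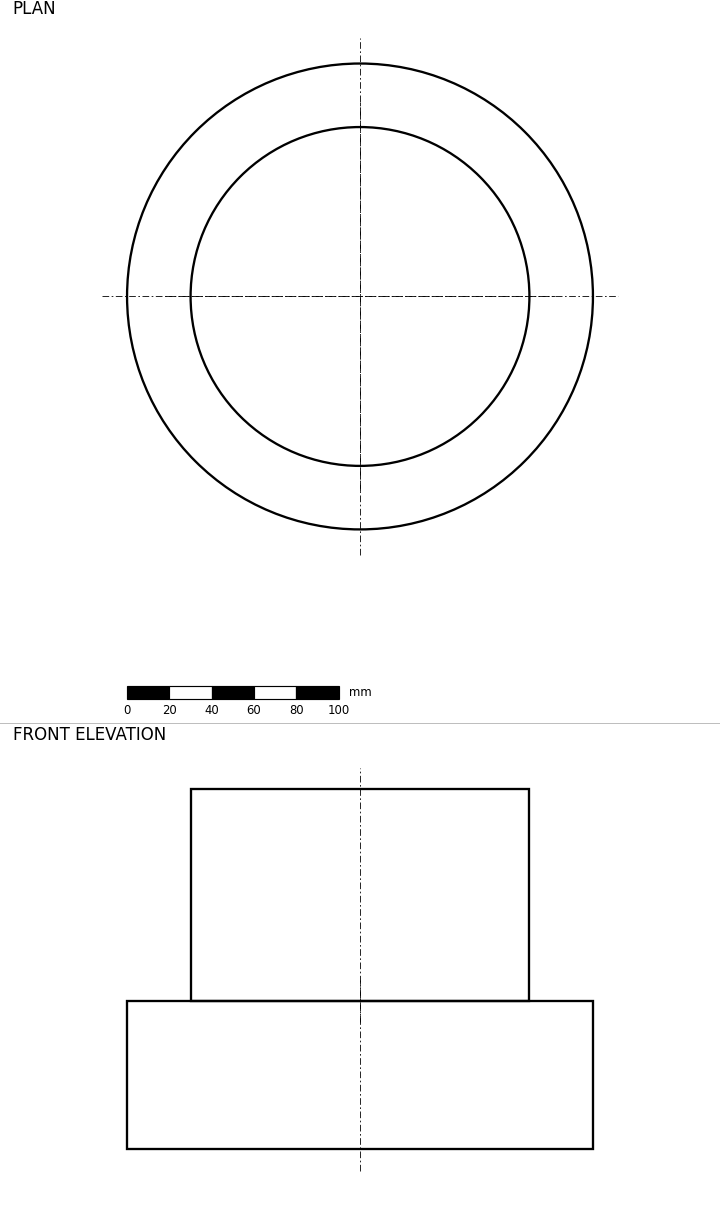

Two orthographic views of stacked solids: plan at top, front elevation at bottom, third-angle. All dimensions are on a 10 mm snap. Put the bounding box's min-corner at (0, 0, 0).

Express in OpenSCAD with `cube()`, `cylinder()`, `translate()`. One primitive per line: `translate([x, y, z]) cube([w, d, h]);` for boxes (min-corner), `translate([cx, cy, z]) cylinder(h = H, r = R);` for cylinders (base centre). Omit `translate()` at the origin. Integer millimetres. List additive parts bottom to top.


translate([110, 110, 0]) cylinder(h = 70, r = 110);
translate([110, 110, 70]) cylinder(h = 100, r = 80);
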